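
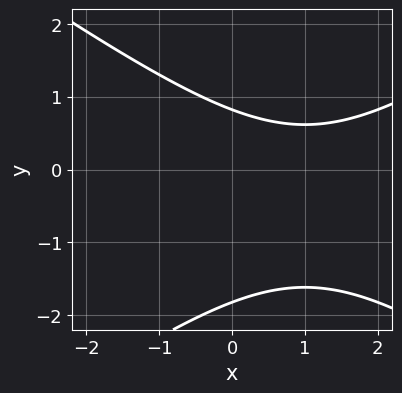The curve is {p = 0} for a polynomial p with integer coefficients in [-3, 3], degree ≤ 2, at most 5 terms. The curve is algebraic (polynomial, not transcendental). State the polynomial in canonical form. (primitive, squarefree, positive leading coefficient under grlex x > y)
x^2 - 2*y^2 - 2*x - 2*y + 3

(a) Degree: no degree-1 curve has this shape, so deg p = 2.
(b) Observable constraints: it misses every integer gridline on the x-axis.
(c) Solving for integer coefficients yields p as stated.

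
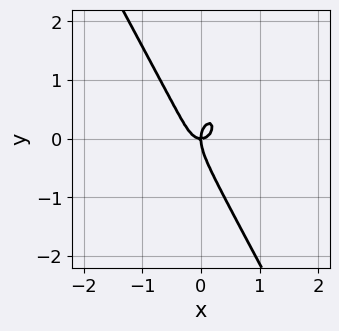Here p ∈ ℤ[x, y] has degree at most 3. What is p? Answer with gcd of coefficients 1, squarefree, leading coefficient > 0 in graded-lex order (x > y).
First, degree: the shape is more complex than any degree-2 curve, so deg p = 3.
Next, checking where it meets the axes: it crosses the y-axis at the gridline y = 0; one x-axis crossing is at x = 0.
Finally, matching integer coefficients to the picture gives p.

3*x^3 + x*y^2 + y^3 - x*y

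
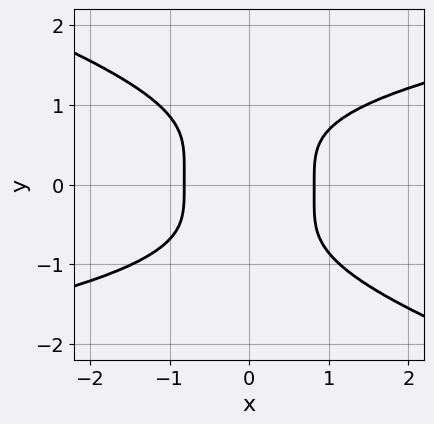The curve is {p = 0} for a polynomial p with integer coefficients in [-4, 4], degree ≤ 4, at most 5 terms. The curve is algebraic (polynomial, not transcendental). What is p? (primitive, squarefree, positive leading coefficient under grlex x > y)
x*y^3 + 3*y^4 - 3*x^2 + 2

(a) Degree: the shape is more complex than any degree-3 curve, so deg p = 4.
(b) From the visible intercepts: the curve avoids every integer y-axis point in the box.
(c) Together with the visible shape, these determine p as stated.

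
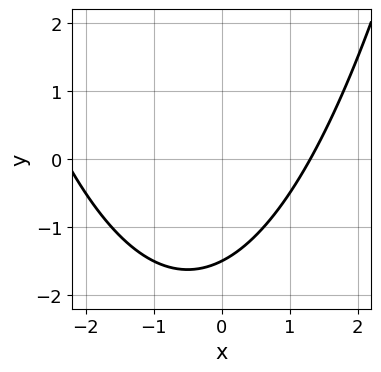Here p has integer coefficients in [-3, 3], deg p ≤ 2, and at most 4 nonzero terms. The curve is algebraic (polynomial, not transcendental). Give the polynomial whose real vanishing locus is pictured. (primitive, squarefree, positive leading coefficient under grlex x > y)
deg p = 2.
Putting this together gives p.

x^2 + x - 2*y - 3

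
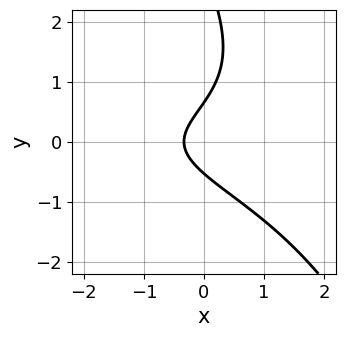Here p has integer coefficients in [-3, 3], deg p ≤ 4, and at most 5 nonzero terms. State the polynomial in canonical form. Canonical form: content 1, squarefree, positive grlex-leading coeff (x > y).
First, deg p = 3.
Finally, the integer polynomial consistent with all of this is the stated p.

2*x*y^2 + y^3 - 3*y^2 + 3*x + 1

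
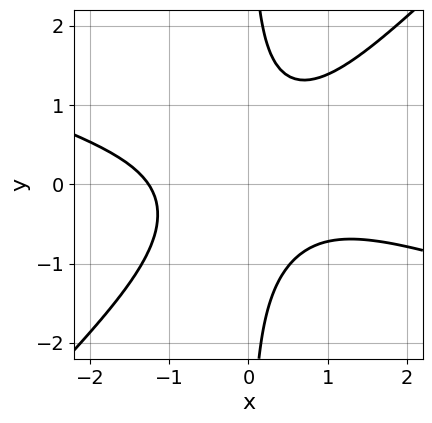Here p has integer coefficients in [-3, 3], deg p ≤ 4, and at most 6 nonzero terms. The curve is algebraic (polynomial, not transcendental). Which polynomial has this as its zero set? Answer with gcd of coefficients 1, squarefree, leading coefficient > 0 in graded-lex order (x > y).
deg p = 3. The shape is more complex than any degree-2 curve.
Against the integer gridlines: it misses every integer gridline on the y-axis.
These observations pin down the coefficients.

x^3 + 2*x^2*y - 3*x*y^2 + 2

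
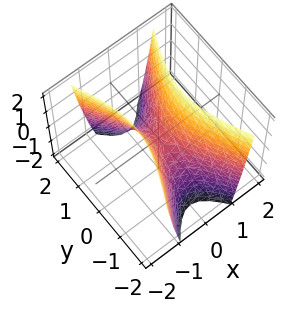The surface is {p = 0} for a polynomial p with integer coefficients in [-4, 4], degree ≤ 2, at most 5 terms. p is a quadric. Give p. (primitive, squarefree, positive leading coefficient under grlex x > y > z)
Degree: a hyperbolic paraboloid; a quadric, so deg p = 2.
Symmetries: mirror symmetry y ↦ −y ⇒ only even powers of y; it's symmetric under x → −x, forcing even powers of x.
From the axis intercepts and sections: it meets the y-axis at y = 0 (among the integer gridlines); one x-axis crossing is at x = 0; it meets the z-axis at z = 0 (among the integer gridlines).
The integer polynomial consistent with all of this is the stated p.

3*x^2 - y^2 - z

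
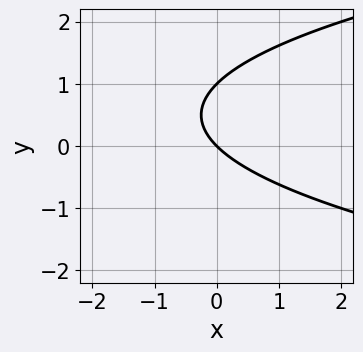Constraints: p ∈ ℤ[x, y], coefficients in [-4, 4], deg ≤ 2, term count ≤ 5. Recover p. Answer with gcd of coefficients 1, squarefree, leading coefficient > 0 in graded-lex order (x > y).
y^2 - x - y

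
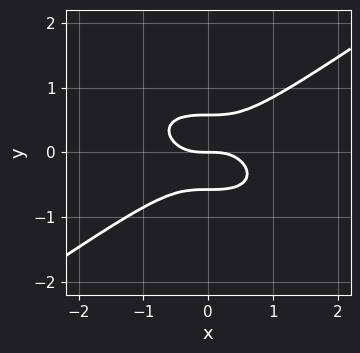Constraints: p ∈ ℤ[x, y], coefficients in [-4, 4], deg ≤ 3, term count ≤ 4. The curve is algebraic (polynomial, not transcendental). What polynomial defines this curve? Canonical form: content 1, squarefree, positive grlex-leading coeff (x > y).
x^3 - 3*y^3 + y

(a) The degree is 3 — no degree-2 curve has this shape.
(b) Checking where it meets the axes: it meets the y-axis at y = 0 (among the integer gridlines); one x-axis crossing is at x = 0.
(c) Putting this together gives p.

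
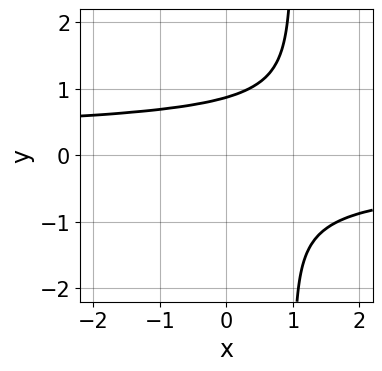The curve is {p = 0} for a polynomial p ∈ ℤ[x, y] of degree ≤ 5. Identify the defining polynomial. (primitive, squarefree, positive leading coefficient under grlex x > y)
3*x*y^3 - 3*y^3 + 2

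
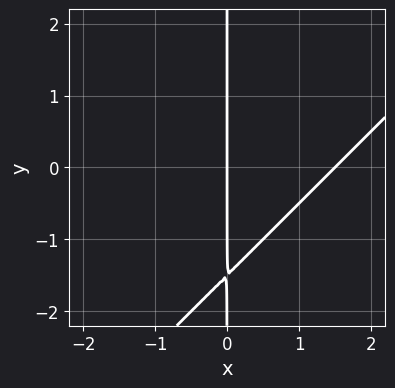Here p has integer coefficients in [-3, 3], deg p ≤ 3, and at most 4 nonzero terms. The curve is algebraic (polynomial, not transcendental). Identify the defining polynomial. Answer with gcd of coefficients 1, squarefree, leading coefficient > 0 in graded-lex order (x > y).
2*x^2 - 2*x*y - 3*x

First, the degree is 2 — the shape is more complex than any degree-1 curve.
Then, from the visible intercepts: it meets the x-axis at x = 0 (among the integer gridlines); the visible y-axis segment lies entirely on the curve.
Finally, solving for integer coefficients yields p as stated.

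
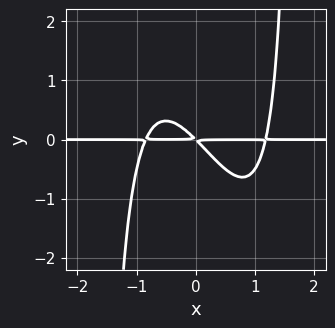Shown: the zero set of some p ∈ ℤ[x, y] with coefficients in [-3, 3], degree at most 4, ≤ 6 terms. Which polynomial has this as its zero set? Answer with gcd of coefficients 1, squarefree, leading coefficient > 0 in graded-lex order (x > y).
The degree is 4 — the shape is more complex than any degree-3 curve.
Observable constraints: the visible x-axis segment lies entirely on the curve.
Putting this together gives p.

3*x^3*y + x^2*y^2 - x^2*y - 3*x*y - 3*y^2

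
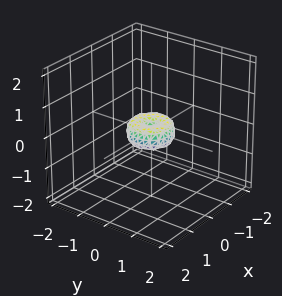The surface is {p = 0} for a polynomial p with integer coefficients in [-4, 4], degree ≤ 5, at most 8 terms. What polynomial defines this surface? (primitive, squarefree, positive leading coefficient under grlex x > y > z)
2*x^4 + 4*x^2*y^2 + 2*y^4 - x^2 - y^2 + z^2

1. The degree is 4 — the shape is more complex than any degree-3 surface.
2. Symmetries: rotational symmetry about the z-axis ⇒ p depends on x, y only through x² + y².
3. Reading off the gridlines: a circular section at z = 0 has radius between 0 and 1; it meets the x-axis at x = 0 (among the integer gridlines); it crosses the y-axis at the gridline y = 0.
4. These observations pin down the coefficients.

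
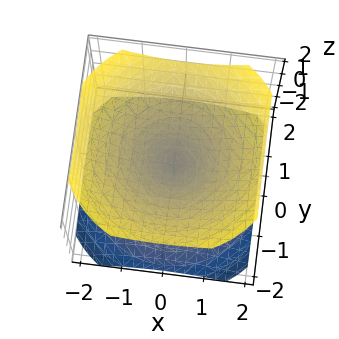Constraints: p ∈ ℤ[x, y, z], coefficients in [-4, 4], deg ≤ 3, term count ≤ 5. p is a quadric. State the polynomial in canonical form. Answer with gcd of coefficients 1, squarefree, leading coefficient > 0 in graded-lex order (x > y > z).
First, the picture has 2 separate pieces. Treating them together as one polynomial.
Then, the degree is 2 — two nappes meeting at a single point; a quadric.
Then, symmetries: rotational symmetry about the z-axis ⇒ p depends on x, y only through x² + y²; it's symmetric under z → −z, forcing even powers of z.
Then, reading off the gridlines: one y-axis crossing is at y = 0; a circular section at z = -1 has radius between 1 and 2.
Finally, these observations pin down the coefficients.

2*x^2 + 2*y^2 - 3*z^2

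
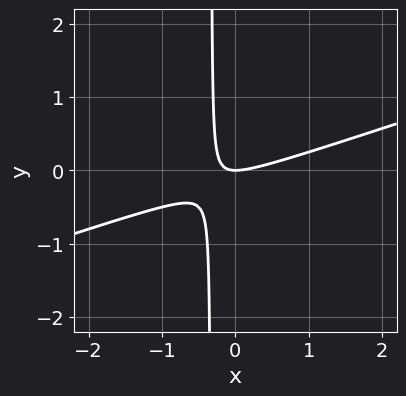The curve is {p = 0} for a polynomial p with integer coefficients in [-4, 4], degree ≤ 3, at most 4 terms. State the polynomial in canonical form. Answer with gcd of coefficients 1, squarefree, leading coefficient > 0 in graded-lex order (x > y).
x^2 - 3*x*y - y

1. deg p = 2.
2. Reading off the gridlines: one x-axis crossing is at x = 0; it crosses the y-axis at the gridline y = 0.
3. Solving for integer coefficients yields p as stated.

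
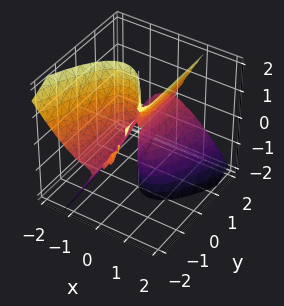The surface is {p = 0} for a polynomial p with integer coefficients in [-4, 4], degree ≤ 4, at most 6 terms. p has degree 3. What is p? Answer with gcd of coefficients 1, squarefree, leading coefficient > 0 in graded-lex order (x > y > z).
3*x^3 + 2*x*y*z - x*z^2 - y*z^2 + x^2

1. The picture has 2 separate pieces. They look like related sheets of one shape, so recover p as a whole.
2. deg p = 3. No degree-2 surface has this shape.
3. Against the integer gridlines: the visible z-axis segment lies entirely on the surface; the visible y-axis segment lies entirely on the surface.
4. The integer polynomial consistent with all of this is the stated p.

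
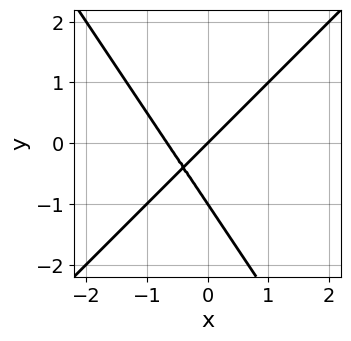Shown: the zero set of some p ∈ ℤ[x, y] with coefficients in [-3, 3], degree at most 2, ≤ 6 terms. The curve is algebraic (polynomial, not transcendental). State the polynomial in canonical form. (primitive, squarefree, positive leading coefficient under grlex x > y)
1. Degree: the shape is more complex than any degree-1 curve, so deg p = 2.
2. Observable constraints: among the integer gridlines, it crosses the y-axis at y ∈ {-1, 0}; one x-axis crossing is at x = 0.
3. Together with the visible shape, these determine p as stated.

3*x^2 - x*y - 2*y^2 + 2*x - 2*y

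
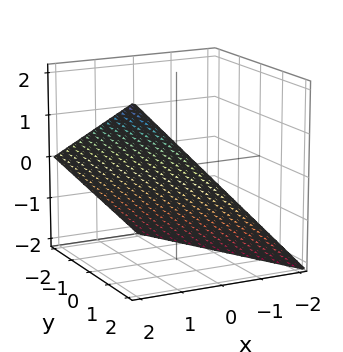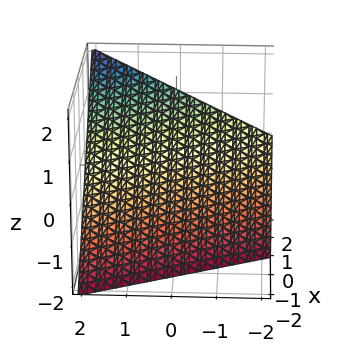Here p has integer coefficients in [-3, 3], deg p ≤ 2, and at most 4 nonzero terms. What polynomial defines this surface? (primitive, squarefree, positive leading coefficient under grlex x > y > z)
(a) Degree: every cross-section is a straight line — this is a plane, so deg p = 1.
(b) From the axis intercepts and sections: it meets the z-axis at z = -1 (among the integer gridlines); it meets the y-axis at y = 2 (among the integer gridlines); one x-axis crossing is at x = 1.
(c) Together with the visible shape, these determine p as stated.

2*x + y - 2*z - 2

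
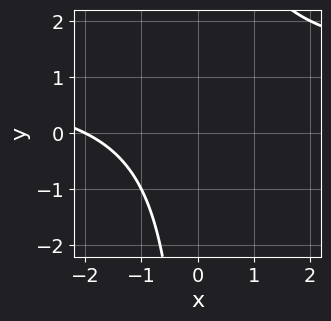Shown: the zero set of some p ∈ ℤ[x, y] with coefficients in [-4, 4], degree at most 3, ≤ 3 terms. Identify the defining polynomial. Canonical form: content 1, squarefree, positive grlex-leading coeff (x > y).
x*y - x - 2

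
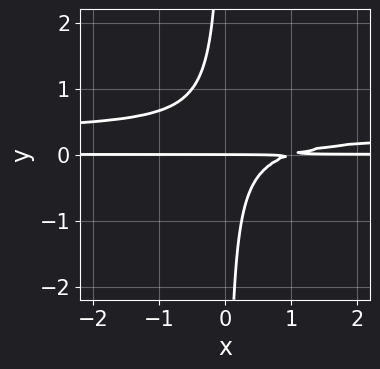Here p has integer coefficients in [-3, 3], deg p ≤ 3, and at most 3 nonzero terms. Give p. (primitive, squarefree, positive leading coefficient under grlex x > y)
(a) The degree is 3 — no degree-2 curve has this shape.
(b) From the visible intercepts: every point of the x-axis in the box is on the curve; it meets the y-axis at y = 0 (among the integer gridlines).
(c) Matching integer coefficients to the picture gives p.

3*x*y^2 - x*y + y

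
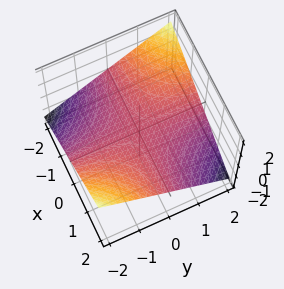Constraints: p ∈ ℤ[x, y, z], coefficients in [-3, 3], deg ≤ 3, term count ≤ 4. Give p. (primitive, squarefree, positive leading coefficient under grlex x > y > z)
The degree is 2 — a hyperbolic paraboloid; a quadric.
Checking where it meets the axes: every point of the y-axis in the box is on the surface; it meets the z-axis at z = 0 (among the integer gridlines); the visible x-axis segment lies entirely on the surface.
Matching integer coefficients to the picture gives p.

x*y + 3*z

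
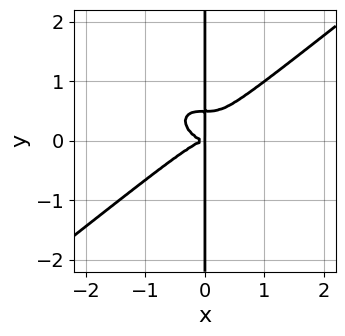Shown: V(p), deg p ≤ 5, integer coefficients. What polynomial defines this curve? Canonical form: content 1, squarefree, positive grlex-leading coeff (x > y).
x^4 - 2*x*y^3 + x*y^2

1. Degree: the shape is more complex than any degree-3 curve, so deg p = 4.
2. Reading off the gridlines: the visible y-axis segment lies entirely on the curve.
3. Fitting integer coefficients to these (and the overall shape) gives p.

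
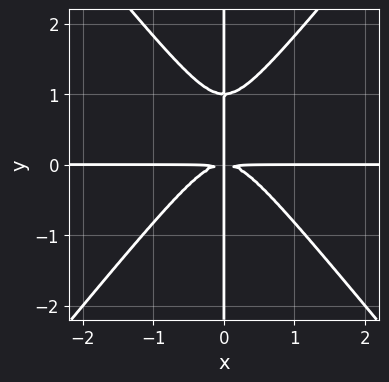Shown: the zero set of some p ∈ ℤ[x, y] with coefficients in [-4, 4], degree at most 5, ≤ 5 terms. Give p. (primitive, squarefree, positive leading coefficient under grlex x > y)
(a) The degree is 4 — a generic line meets the curve in up to 4 points.
(b) Reading off the gridlines: the visible x-axis segment lies entirely on the curve; the visible y-axis segment lies entirely on the curve.
(c) Putting this together gives p.

3*x^3*y - 2*x*y^3 + 2*x*y^2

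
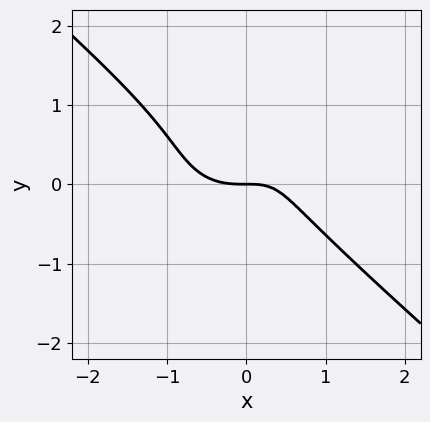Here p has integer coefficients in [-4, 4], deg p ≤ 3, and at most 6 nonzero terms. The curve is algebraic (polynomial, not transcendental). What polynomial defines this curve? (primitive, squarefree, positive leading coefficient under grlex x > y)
deg p = 3.
From the axis intercepts and sections: one x-axis crossing is at x = 0; it crosses the y-axis at the gridline y = 0.
Fitting integer coefficients to these (and the overall shape) gives p.

2*x^3 + 3*y^3 - 2*x*y - 3*y^2 + 2*y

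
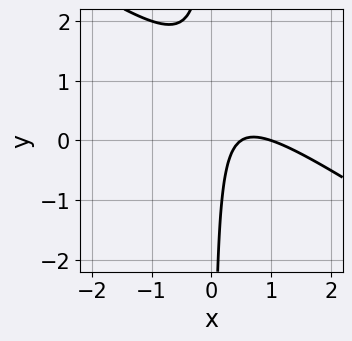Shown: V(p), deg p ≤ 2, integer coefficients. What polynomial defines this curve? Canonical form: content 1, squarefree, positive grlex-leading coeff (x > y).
(a) deg p = 2. The shape is more complex than any degree-1 curve.
(b) Against the integer gridlines: it misses every integer gridline on the y-axis; one x-axis crossing is at x = 1.
(c) These observations pin down the coefficients.

2*x^2 + 3*x*y - 3*x + 1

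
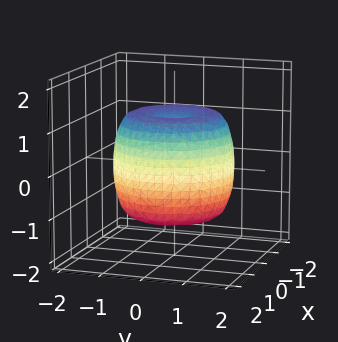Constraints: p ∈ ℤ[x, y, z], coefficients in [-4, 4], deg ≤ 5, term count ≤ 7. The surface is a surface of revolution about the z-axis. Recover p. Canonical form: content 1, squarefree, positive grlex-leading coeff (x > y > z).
(a) Degree: no degree-3 surface has this shape, so deg p = 4.
(b) By symmetry, the surface is invariant under rotation about z: p = q(x² + y², z).
(c) Reading off the gridlines: a circular section at z = -1 has radius between 1 and 2; the z-axis gridline crossings are at z ∈ {-1, 1}.
(d) Solving for integer coefficients yields p as stated.

2*x^4 + 4*x^2*y^2 + 2*y^4 - 3*x^2 - 3*y^2 + 2*z^2 - 2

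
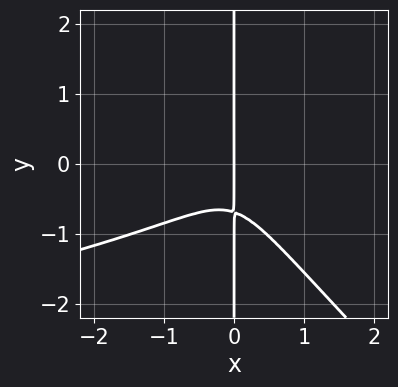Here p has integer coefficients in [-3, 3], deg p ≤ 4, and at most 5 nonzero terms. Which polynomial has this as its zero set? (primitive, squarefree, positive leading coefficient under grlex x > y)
3*x^2*y^2 + 3*x*y^3 + 3*x^3 + x

1. deg p = 4. The shape is more complex than any degree-3 curve.
2. From the axis intercepts and sections: every point of the y-axis in the box is on the curve; it crosses the x-axis at the gridline x = 0.
3. The integer polynomial consistent with all of this is the stated p.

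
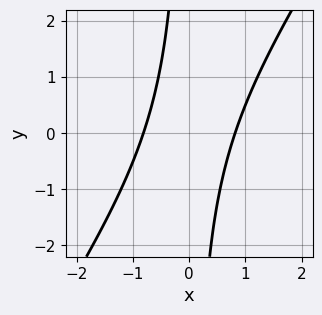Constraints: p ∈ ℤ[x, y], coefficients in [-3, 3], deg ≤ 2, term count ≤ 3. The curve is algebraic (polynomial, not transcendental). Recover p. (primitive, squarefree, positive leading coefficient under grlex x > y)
3*x^2 - 2*x*y - 2

(a) deg p = 2. A generic line meets the curve in up to 2 points.
(b) Observable constraints: no y-intercept at any integer in the box.
(c) The integer polynomial consistent with all of this is the stated p.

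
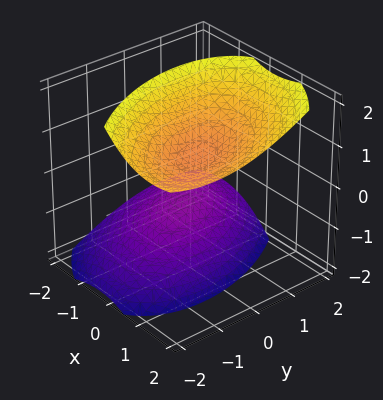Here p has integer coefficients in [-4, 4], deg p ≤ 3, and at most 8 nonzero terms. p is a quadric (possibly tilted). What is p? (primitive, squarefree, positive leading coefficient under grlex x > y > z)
3*x^2 + 2*x*y - 3*x*z + 2*y^2 - 3*z^2 + 3

(a) There are 2 components. Treating them together as one polynomial.
(b) deg p = 2. The shape is more complex than any degree-1 surface.
(c) Against the integer gridlines: it misses every integer gridline on the y-axis; the z-axis gridline crossings are at z ∈ {-1, 1}; the surface avoids every integer x-axis point in the box.
(d) Assembling these constraints gives the stated polynomial.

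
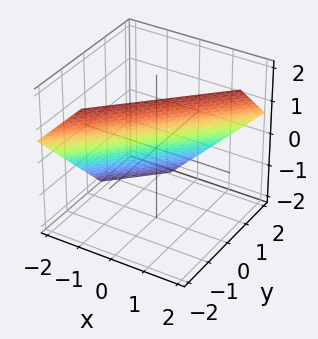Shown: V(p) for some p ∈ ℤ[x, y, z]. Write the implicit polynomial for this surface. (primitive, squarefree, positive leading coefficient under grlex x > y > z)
3*x - 3*y - 3*z + 2

The degree is 1 — the surface is flat (a plane).
Matching integer coefficients to the picture gives p.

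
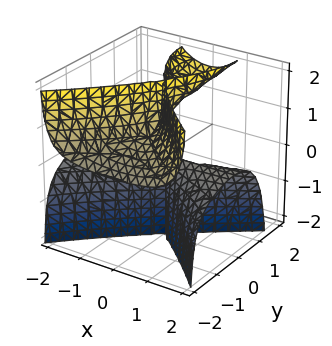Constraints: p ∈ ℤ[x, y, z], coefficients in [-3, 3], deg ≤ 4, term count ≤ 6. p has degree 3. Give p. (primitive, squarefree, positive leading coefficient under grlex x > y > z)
3*x^2*z + y^3 - 3*y^2*z + 3*y^2

I count 4 distinct pieces. Treating them together as one polynomial.
Degree: a generic line meets the surface in up to 3 points, so deg p = 3.
Observable constraints: every point of the z-axis in the box is on the surface; the visible x-axis segment lies entirely on the surface.
The integer polynomial consistent with all of this is the stated p.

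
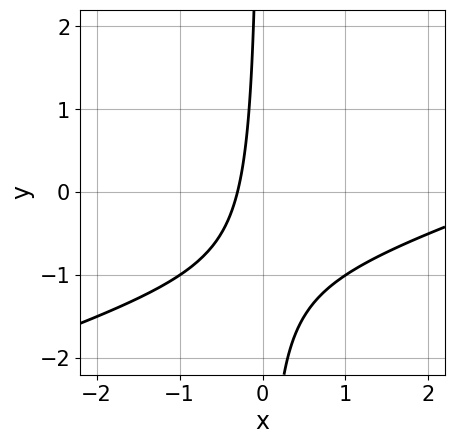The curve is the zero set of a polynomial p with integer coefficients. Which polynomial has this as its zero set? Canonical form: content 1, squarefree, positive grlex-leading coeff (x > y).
x^2 - 3*x*y - 3*x - 1

1. Degree: no degree-1 curve has this shape, so deg p = 2.
2. Observable constraints: no y-intercept at any integer in the box.
3. Solving for integer coefficients yields p as stated.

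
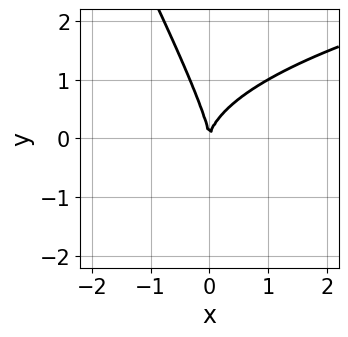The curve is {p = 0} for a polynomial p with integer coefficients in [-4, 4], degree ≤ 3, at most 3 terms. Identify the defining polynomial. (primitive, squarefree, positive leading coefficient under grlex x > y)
1. The degree is 3 — no degree-2 curve has this shape.
2. Observable constraints: one y-axis crossing is at y = 0; it meets the x-axis at x = 0 (among the integer gridlines).
3. Together with the visible shape, these determine p as stated.

2*x*y^2 + y^3 - 3*x^2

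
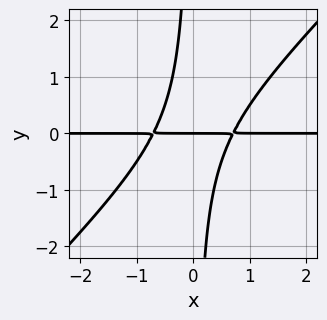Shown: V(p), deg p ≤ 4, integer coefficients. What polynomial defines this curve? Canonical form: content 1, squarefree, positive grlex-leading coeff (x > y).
deg p = 3. A generic line meets the curve in up to 3 points.
Observable constraints: the visible x-axis segment lies entirely on the curve; it meets the y-axis at y = 0 (among the integer gridlines).
These observations pin down the coefficients.

2*x^2*y - 2*x*y^2 - y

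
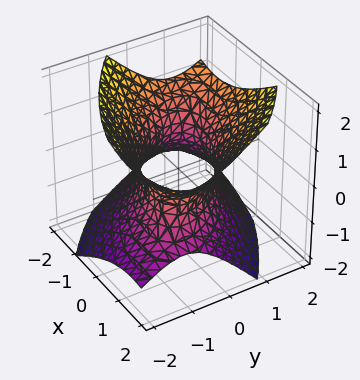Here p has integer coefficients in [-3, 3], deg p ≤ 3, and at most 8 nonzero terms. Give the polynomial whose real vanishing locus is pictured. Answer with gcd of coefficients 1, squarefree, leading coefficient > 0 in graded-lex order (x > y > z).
2*x^2 + 3*x*y + 3*y^2 - y*z - 3*z^2 - 3

First, the degree is 2 — a generic line meets the surface in up to 2 points.
Next, against the integer gridlines: among the integer gridlines, it crosses the y-axis at y ∈ {-1, 1}; the surface avoids every integer z-axis point in the box.
Finally, together with the visible shape, these determine p as stated.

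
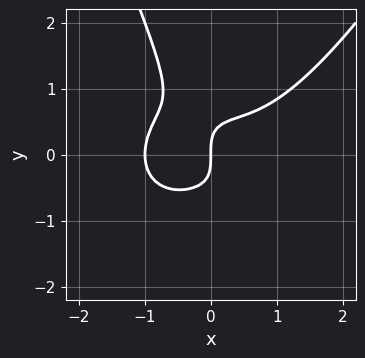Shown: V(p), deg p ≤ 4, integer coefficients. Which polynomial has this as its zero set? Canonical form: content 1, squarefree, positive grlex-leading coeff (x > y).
(a) The degree is 4 — no degree-3 curve has this shape.
(b) From the axis intercepts and sections: the x-axis gridline crossings are at x ∈ {-1, 0}; one y-axis crossing is at y = 0.
(c) Matching integer coefficients to the picture gives p.

x^4 - 2*x*y^2 - y^3 + x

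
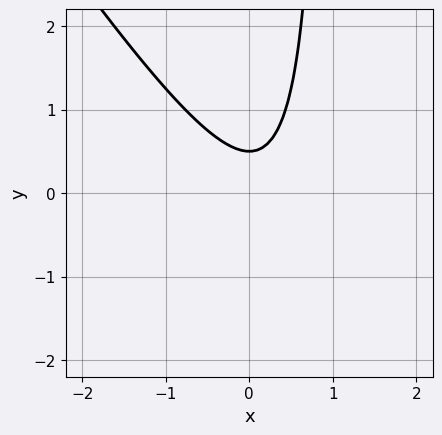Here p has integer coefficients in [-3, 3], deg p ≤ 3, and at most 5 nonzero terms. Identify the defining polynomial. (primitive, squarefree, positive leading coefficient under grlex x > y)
3*x^2 + 2*x*y - x - 2*y + 1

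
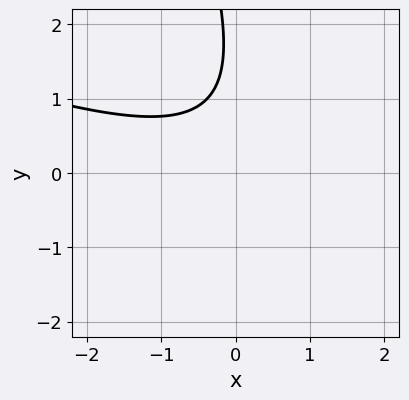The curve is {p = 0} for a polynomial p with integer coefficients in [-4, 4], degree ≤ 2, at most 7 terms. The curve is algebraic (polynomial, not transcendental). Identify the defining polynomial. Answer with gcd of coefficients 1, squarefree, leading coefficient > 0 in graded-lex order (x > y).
1. The degree is 2 — a generic line meets the curve in up to 2 points.
2. Checking where it meets the axes: no y-intercept at any integer in the box; the curve avoids every integer x-axis point in the box.
3. Matching integer coefficients to the picture gives p.

x^2 + 3*x*y + y^2 - 3*y + 3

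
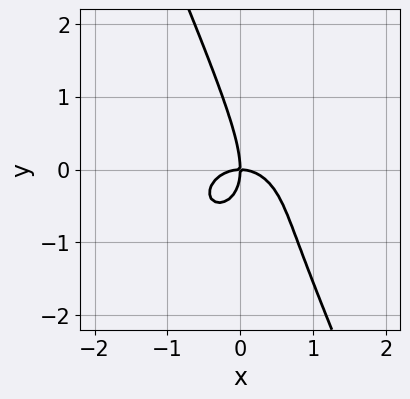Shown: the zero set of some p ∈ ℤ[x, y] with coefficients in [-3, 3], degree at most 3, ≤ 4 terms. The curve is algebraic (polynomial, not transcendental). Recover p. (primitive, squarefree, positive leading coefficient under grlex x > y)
1. The degree is 3 — a generic line meets the curve in up to 3 points.
2. From the axis intercepts and sections: one x-axis crossing is at x = 0; one y-axis crossing is at y = 0.
3. Together with the visible shape, these determine p as stated.

2*x^3 + 2*x*y^2 + y^3 + 2*x*y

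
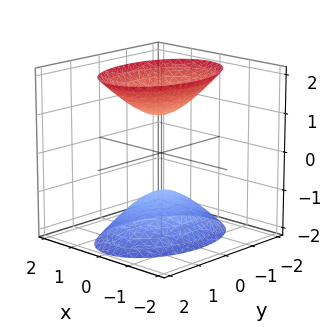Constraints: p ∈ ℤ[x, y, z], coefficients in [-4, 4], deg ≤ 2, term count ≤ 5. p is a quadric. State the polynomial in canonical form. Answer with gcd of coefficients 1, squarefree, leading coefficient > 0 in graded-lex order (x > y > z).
First, the picture has 2 separate pieces. They look like related sheets of one shape, so recover p as a whole.
Then, degree: two sheets facing apart; a quadric, so deg p = 2.
Next, symmetries: it's symmetric under z → −z, forcing even powers of z; the y ↦ −y reflection is a symmetry, so y appears only in even powers; the x ↦ −x reflection is a symmetry, so x appears only in even powers.
Next, checking where it meets the axes: among the integer gridlines, it crosses the z-axis at z ∈ {-1, 1}; no x-intercept at any integer in the box; the surface avoids every integer y-axis point in the box.
Finally, matching integer coefficients to the picture gives p.

2*x^2 + y^2 - z^2 + 1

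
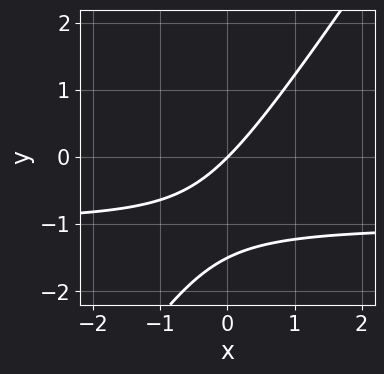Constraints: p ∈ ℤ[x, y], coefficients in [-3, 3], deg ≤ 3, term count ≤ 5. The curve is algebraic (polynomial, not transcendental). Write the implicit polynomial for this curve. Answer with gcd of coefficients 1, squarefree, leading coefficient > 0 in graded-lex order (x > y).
The degree is 2 — a generic line meets the curve in up to 2 points.
Reading off the gridlines: one y-axis crossing is at y = 0; it meets the x-axis at x = 0 (among the integer gridlines).
These observations pin down the coefficients.

3*x*y - 2*y^2 + 3*x - 3*y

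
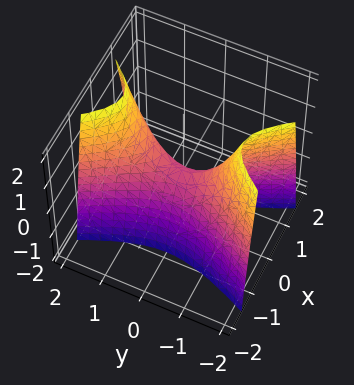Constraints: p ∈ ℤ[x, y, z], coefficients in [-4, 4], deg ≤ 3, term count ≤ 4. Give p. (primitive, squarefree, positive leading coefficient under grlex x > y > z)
3*x^2 - y^2 + z

1. deg p = 2. A saddle surface; a quadric.
2. Symmetries: mirror symmetry x ↦ −x ⇒ only even powers of x; mirror symmetry y ↦ −y ⇒ only even powers of y.
3. From the visible intercepts: it crosses the z-axis at the gridline z = 0; one x-axis crossing is at x = 0.
4. Matching integer coefficients to the picture gives p.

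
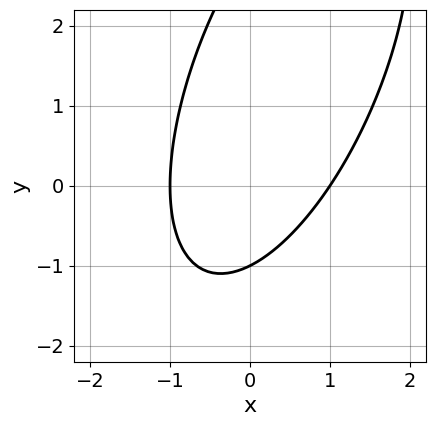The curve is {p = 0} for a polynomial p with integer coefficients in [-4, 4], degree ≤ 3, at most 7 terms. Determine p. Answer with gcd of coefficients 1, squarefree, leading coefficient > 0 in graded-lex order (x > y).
3*x^2 - 2*x*y + y^2 - 2*y - 3

(a) deg p = 2. No degree-1 curve has this shape.
(b) Observable constraints: it crosses the y-axis at the gridline y = -1; the x-axis gridline crossings are at x ∈ {-1, 1}.
(c) Fitting integer coefficients to these (and the overall shape) gives p.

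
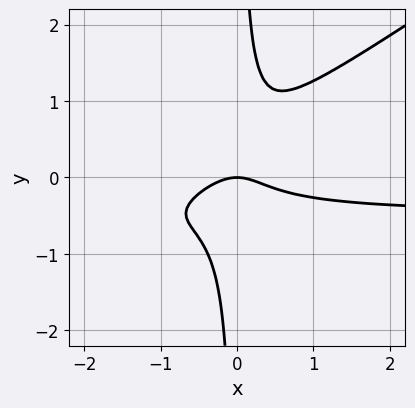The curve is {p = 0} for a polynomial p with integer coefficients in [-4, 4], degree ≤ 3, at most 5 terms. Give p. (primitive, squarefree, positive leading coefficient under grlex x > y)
2*x^2*y - 3*x*y^2 + x^2 + y

1. deg p = 3. No degree-2 curve has this shape.
2. From the visible intercepts: it crosses the y-axis at the gridline y = 0; it crosses the x-axis at the gridline x = 0.
3. The integer polynomial consistent with all of this is the stated p.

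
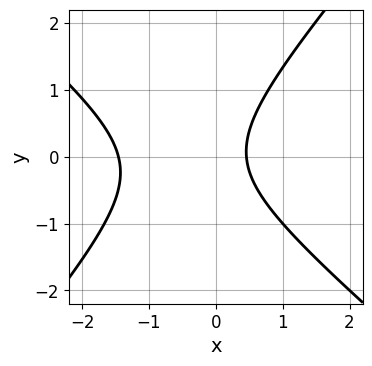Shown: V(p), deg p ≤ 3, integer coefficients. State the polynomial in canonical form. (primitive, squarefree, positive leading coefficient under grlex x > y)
(a) The degree is 2 — no degree-1 curve has this shape.
(b) From the visible intercepts: the curve avoids every integer y-axis point in the box.
(c) Putting this together gives p.

3*x^2 + x*y - 3*y^2 + 3*x - 2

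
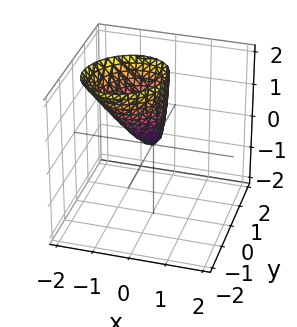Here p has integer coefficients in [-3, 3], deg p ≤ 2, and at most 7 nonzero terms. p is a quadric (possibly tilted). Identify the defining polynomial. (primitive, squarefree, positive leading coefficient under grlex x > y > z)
3*x^2 - x*y + 2*x*z + 3*y^2 - z

1. The degree is 2 — the shape is more complex than any degree-1 surface.
2. From the visible intercepts: it meets the x-axis at x = 0 (among the integer gridlines); it crosses the z-axis at the gridline z = 0.
3. Fitting integer coefficients to these (and the overall shape) gives p.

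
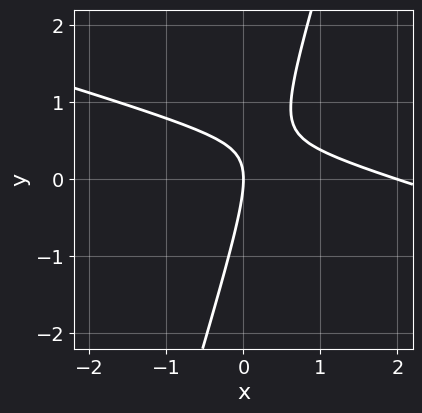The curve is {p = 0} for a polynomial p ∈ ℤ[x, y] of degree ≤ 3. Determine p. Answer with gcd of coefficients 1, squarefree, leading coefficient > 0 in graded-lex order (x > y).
x^2 + 3*x*y - y^2 - 2*x

(a) The degree is 2 — a generic line meets the curve in up to 2 points.
(b) From the axis intercepts and sections: one y-axis crossing is at y = 0; the x-axis gridline crossings are at x ∈ {0, 2}.
(c) Solving for integer coefficients yields p as stated.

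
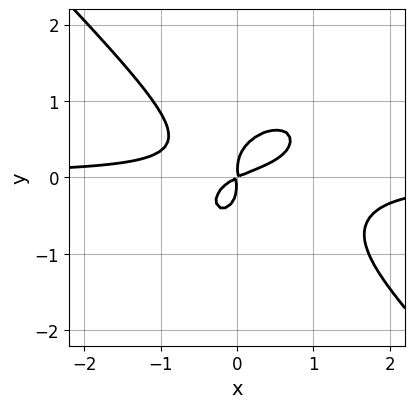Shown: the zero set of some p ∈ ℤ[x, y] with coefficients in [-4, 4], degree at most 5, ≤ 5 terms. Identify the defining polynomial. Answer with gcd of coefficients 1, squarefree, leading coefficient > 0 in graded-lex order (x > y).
3*x^3*y + 3*y^4 - 2*x^2*y + x^2 - 2*x*y

1. Degree: a generic line meets the curve in up to 4 points, so deg p = 4.
2. Putting this together gives p.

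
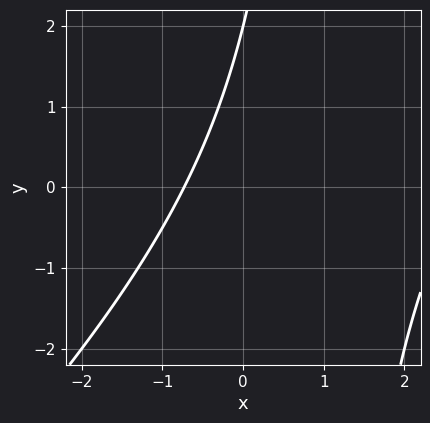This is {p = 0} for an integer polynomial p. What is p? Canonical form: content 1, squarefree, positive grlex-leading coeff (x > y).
First, the degree is 2 — a generic line meets the curve in up to 2 points.
Next, checking where it meets the axes: it meets the y-axis at y = 2 (among the integer gridlines).
Finally, the integer polynomial consistent with all of this is the stated p.

x^2 - x*y - 2*x + y - 2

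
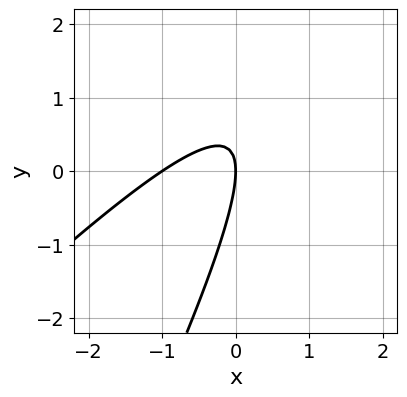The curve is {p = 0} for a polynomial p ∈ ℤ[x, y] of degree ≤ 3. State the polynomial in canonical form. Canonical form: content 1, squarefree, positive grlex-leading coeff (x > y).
2*x^2 - 3*x*y + y^2 + 2*x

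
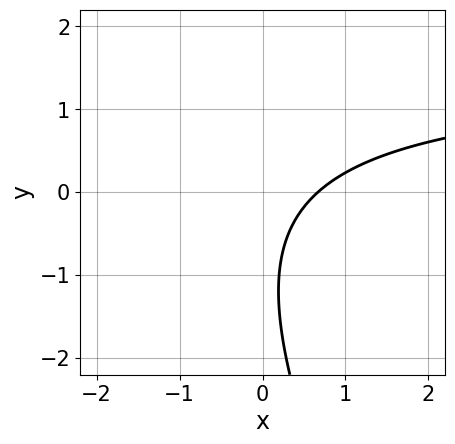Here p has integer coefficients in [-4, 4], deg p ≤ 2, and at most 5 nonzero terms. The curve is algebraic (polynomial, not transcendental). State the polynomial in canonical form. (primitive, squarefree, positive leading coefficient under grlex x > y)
2*x*y + y^2 - 3*x + 2*y + 2

First, deg p = 2. A generic line meets the curve in up to 2 points.
Next, against the integer gridlines: it misses every integer gridline on the y-axis.
Finally, solving for integer coefficients yields p as stated.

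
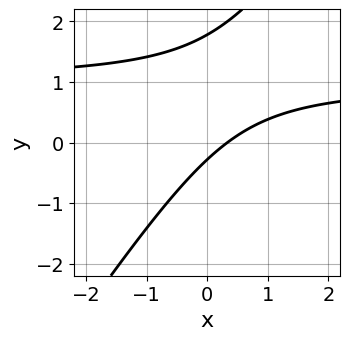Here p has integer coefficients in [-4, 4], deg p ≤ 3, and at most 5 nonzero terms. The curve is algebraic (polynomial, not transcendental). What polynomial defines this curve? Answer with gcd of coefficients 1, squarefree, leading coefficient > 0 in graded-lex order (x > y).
3*x*y - 2*y^2 - 3*x + 3*y + 1

1. Degree: no degree-1 curve has this shape, so deg p = 2.
2. The integer polynomial consistent with all of this is the stated p.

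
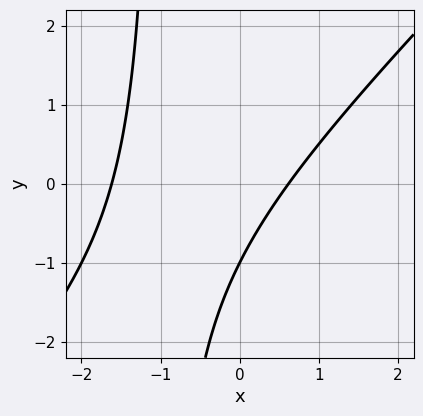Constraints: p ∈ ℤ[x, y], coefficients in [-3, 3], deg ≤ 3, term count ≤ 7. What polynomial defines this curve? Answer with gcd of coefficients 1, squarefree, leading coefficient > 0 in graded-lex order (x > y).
x^2 - x*y + x - y - 1

(a) Degree: no degree-1 curve has this shape, so deg p = 2.
(b) Reading off the gridlines: it crosses the y-axis at the gridline y = -1.
(c) Solving for integer coefficients yields p as stated.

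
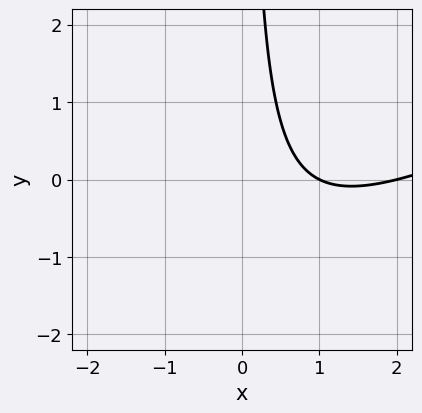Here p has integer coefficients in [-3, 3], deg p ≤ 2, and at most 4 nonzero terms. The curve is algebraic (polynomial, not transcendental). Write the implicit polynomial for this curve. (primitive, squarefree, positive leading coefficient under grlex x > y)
1. deg p = 2.
2. Reading off the gridlines: no y-intercept at any integer in the box; the x-axis gridline crossings are at x ∈ {1, 2}.
3. Assembling these constraints gives the stated polynomial.

x^2 - 2*x*y - 3*x + 2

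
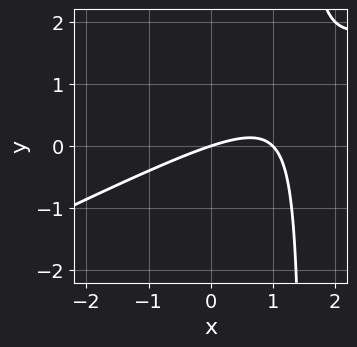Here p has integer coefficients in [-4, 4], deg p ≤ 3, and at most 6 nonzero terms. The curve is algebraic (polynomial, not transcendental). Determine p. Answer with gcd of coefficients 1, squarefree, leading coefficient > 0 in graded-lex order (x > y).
1. deg p = 2. A generic line meets the curve in up to 2 points.
2. Reading off the gridlines: it crosses the y-axis at the gridline y = 0; the x-axis gridline crossings are at x ∈ {0, 1}.
3. Putting this together gives p.

x^2 - 2*x*y - x + 3*y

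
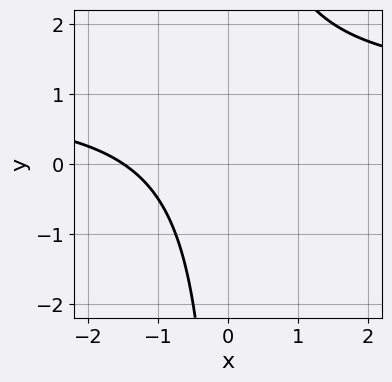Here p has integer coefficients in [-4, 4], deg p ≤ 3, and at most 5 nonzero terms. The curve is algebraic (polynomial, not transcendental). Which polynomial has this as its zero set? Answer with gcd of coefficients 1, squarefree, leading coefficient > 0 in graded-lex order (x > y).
2*x*y - 2*x - 3

(a) The degree is 2 — a generic line meets the curve in up to 2 points.
(b) Reading off the gridlines: no y-intercept at any integer in the box.
(c) Assembling these constraints gives the stated polynomial.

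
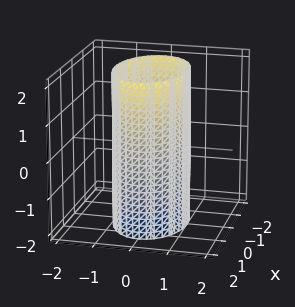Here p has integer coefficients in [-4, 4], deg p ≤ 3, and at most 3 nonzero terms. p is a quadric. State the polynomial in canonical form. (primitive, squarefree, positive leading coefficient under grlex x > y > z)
x^2 + 2*y^2 - 2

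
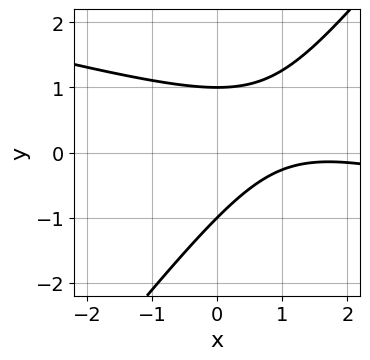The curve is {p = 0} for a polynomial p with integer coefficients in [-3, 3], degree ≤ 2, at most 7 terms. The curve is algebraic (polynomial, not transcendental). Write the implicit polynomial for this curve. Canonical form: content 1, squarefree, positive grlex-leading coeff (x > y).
x^2 + 3*x*y - 3*y^2 - 3*x + 3

1. The degree is 2 — a generic line meets the curve in up to 2 points.
2. Against the integer gridlines: the curve avoids every integer x-axis point in the box; among the integer gridlines, it crosses the y-axis at y ∈ {-1, 1}.
3. These observations pin down the coefficients.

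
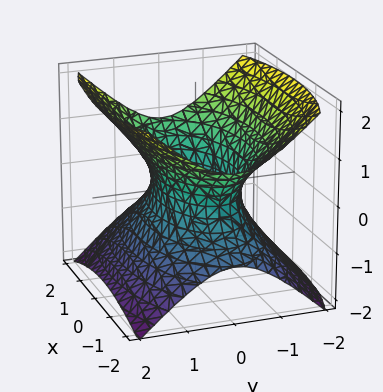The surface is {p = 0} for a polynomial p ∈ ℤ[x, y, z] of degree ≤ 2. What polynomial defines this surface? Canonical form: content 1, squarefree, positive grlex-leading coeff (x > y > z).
x^2 + 3*y^2 - 3*z^2 - 2

(a) Degree: an hourglass — one-sheet hyperboloid; a quadric, so deg p = 2.
(b) Symmetries: the z ↦ −z reflection is a symmetry, so z appears only in even powers; mirror symmetry x ↦ −x ⇒ only even powers of x; it's symmetric under y → −y, forcing even powers of y.
(c) Against the integer gridlines: no z-intercept at any integer in the box.
(d) Matching integer coefficients to the picture gives p.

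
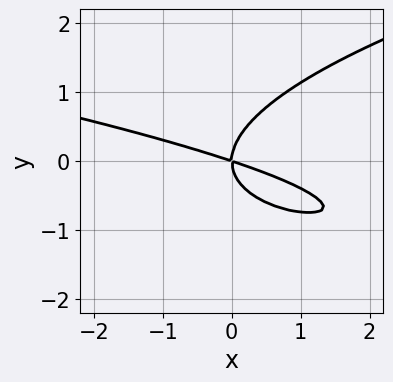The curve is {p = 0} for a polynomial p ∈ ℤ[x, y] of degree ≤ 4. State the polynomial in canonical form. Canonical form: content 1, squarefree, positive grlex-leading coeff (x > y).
1. The degree is 3 — no degree-2 curve has this shape.
2. Against the integer gridlines: it meets the x-axis at x = 0 (among the integer gridlines); it crosses the y-axis at the gridline y = 0.
3. Assembling these constraints gives the stated polynomial.

3*y^3 - x^2 - 3*x*y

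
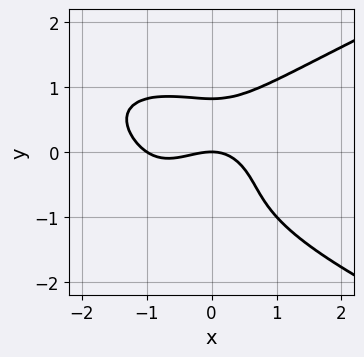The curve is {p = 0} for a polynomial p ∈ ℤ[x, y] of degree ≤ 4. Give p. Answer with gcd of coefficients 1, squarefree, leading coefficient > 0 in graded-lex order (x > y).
deg p = 4.
Against the integer gridlines: it crosses the y-axis at the gridline y = 0; among the integer gridlines, it crosses the x-axis at x ∈ {-1, 0}.
Putting this together gives p.

3*y^4 - 2*x^3 + 2*y^3 - 2*x^2 - 3*y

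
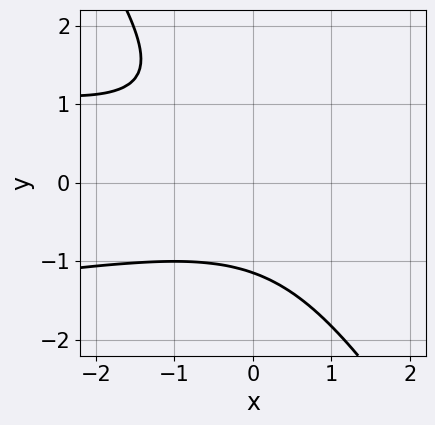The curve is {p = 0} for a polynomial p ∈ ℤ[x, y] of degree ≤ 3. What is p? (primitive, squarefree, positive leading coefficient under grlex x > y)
1. Degree: the shape is more complex than any degree-2 curve, so deg p = 3.
2. From the visible intercepts: the curve avoids every integer x-axis point in the box.
3. Fitting integer coefficients to these (and the overall shape) gives p.

3*x*y^2 + 2*y^3 + x^2 + x*y + 3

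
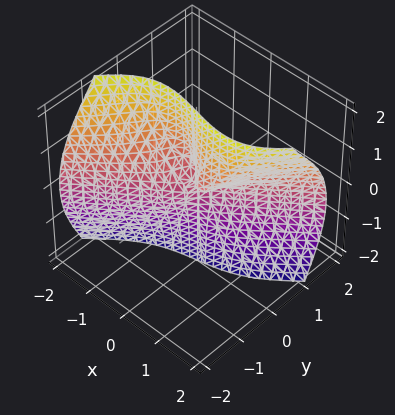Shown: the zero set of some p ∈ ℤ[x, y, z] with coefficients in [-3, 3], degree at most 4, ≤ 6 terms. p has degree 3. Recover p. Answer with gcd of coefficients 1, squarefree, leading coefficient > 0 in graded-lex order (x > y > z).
x^3 - 2*y^3 - 2*y*z^2 - x*z

1. deg p = 3.
2. Against the integer gridlines: the visible z-axis segment lies entirely on the surface; one y-axis crossing is at y = 0; it meets the x-axis at x = 0 (among the integer gridlines).
3. The integer polynomial consistent with all of this is the stated p.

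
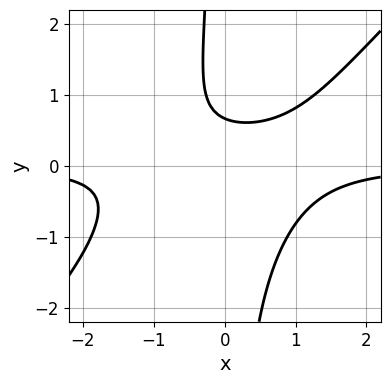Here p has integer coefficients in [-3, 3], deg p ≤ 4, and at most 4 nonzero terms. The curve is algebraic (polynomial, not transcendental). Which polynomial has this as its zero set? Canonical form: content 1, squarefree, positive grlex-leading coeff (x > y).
3*x^2*y - 3*x*y^2 - 3*y + 2

1. Degree: a generic line meets the curve in up to 3 points, so deg p = 3.
2. Checking where it meets the axes: the curve avoids every integer x-axis point in the box.
3. Solving for integer coefficients yields p as stated.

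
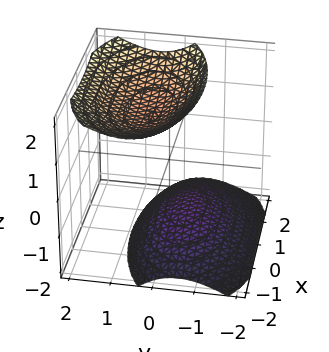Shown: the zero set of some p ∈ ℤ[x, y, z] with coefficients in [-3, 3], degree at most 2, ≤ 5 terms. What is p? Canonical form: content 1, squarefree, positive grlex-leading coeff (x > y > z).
1. There are 2 components. Treating them together as one polynomial.
2. deg p = 2. A generic line meets the surface in up to 2 points.
3. From the axis intercepts and sections: no y-intercept at any integer in the box; no x-intercept at any integer in the box.
4. Together with the visible shape, these determine p as stated.

x^2 + 3*y^2 - 2*y*z - 2*z^2 + 3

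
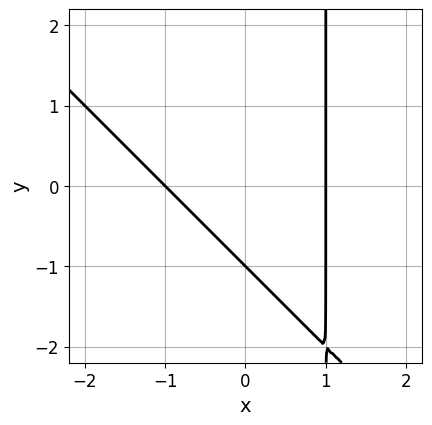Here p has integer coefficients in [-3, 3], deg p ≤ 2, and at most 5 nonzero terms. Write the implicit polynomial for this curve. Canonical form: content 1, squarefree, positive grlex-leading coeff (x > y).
First, the degree is 2 — the shape is more complex than any degree-1 curve.
Then, reading off the gridlines: it meets the y-axis at y = -1 (among the integer gridlines); the x-axis gridline crossings are at x ∈ {-1, 1}.
Finally, together with the visible shape, these determine p as stated.

x^2 + x*y - y - 1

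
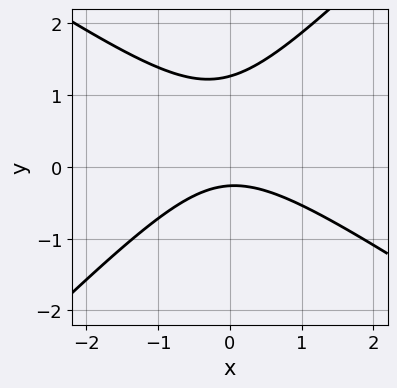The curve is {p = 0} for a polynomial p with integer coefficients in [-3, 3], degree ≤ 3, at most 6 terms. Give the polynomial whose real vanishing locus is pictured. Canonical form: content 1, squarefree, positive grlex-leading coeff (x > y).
deg p = 2.
Checking where it meets the axes: the curve avoids every integer x-axis point in the box.
Matching integer coefficients to the picture gives p.

2*x^2 + x*y - 3*y^2 + 3*y + 1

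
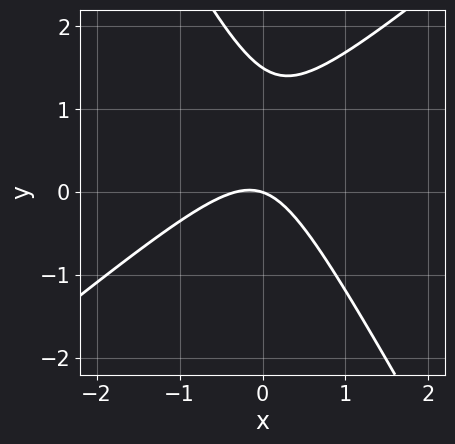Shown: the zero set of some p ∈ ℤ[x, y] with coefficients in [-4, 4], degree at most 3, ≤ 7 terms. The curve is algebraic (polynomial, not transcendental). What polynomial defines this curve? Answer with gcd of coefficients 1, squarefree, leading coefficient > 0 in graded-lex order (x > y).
First, deg p = 2. No degree-1 curve has this shape.
Next, checking where it meets the axes: it meets the x-axis at x = 0 (among the integer gridlines); one y-axis crossing is at y = 0.
Finally, fitting integer coefficients to these (and the overall shape) gives p.

3*x^2 - 2*x*y - 2*y^2 + x + 3*y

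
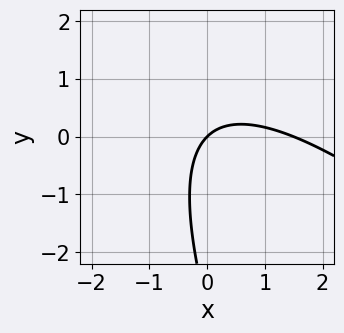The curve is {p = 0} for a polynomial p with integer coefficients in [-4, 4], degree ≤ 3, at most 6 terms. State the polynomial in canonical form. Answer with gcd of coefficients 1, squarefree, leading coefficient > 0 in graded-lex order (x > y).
(a) The degree is 2 — a generic line meets the curve in up to 2 points.
(b) Against the integer gridlines: one x-axis crossing is at x = 0; it crosses the y-axis at the gridline y = 0.
(c) These observations pin down the coefficients.

2*x^2 + 3*x*y + y^2 - 3*x + 3*y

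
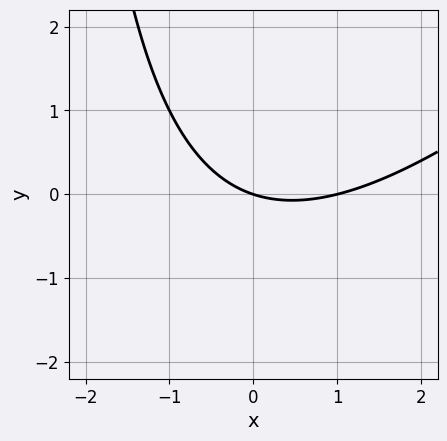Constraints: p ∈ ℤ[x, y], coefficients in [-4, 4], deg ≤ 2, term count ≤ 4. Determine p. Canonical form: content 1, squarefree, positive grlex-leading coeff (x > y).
The degree is 2 — the shape is more complex than any degree-1 curve.
Reading off the gridlines: one y-axis crossing is at y = 0; the x-axis gridline crossings are at x ∈ {0, 1}.
The integer polynomial consistent with all of this is the stated p.

x^2 - x*y - x - 3*y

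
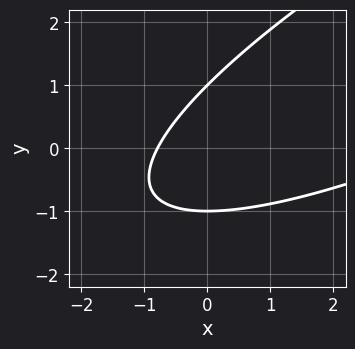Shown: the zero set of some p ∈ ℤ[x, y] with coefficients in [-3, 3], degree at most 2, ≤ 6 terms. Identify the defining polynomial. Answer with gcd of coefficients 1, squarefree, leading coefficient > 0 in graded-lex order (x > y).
x^2 - 3*x*y + 3*y^2 - 3*x - 3

First, degree: no degree-1 curve has this shape, so deg p = 2.
Next, from the visible intercepts: the y-axis gridline crossings are at y ∈ {-1, 1}.
Finally, together with the visible shape, these determine p as stated.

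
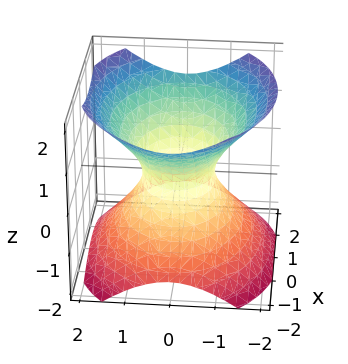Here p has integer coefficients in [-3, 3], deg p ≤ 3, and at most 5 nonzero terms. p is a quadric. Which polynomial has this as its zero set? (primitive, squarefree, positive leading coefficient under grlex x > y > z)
The degree is 2 — an hourglass — one-sheet hyperboloid; a quadric.
Symmetries: mirror symmetry z ↦ −z ⇒ only even powers of z; it's symmetric under y → −y, forcing even powers of y; the x ↦ −x reflection is a symmetry, so x appears only in even powers.
Against the integer gridlines: among the integer gridlines, it crosses the x-axis at x ∈ {-1, 1}; no z-intercept at any integer in the box.
The integer polynomial consistent with all of this is the stated p.

2*x^2 + 3*y^2 - 3*z^2 - 2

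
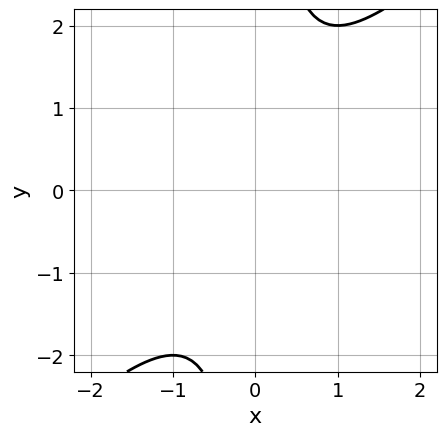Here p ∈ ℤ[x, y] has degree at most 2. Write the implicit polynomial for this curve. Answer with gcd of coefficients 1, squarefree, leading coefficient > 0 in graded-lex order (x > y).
x^2 - x*y + 1

First, degree: a generic line meets the curve in up to 2 points, so deg p = 2.
Next, against the integer gridlines: no y-intercept at any integer in the box; no x-intercept at any integer in the box.
Finally, solving for integer coefficients yields p as stated.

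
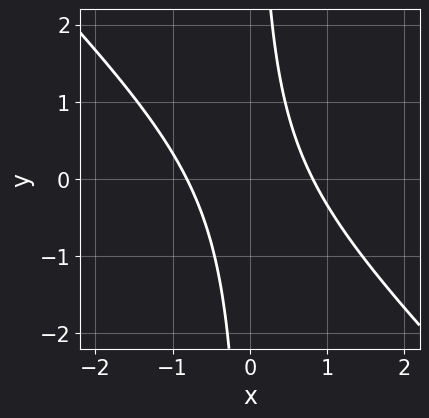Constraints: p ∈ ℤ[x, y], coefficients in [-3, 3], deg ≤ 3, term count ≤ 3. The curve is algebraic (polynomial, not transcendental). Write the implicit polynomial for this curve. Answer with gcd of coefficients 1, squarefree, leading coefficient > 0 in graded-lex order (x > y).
3*x^2 + 3*x*y - 2

First, degree: the shape is more complex than any degree-1 curve, so deg p = 2.
Then, from the visible intercepts: no y-intercept at any integer in the box.
Finally, fitting integer coefficients to these (and the overall shape) gives p.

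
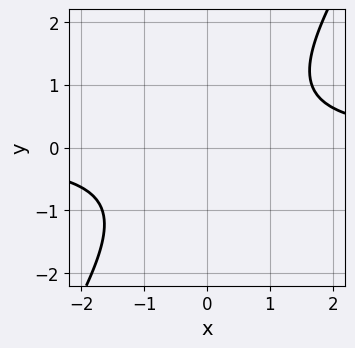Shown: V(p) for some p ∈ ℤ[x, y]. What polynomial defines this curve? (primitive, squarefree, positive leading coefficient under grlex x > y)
3*x*y - 2*y^2 - 3

(a) deg p = 2.
(b) From the axis intercepts and sections: the curve avoids every integer x-axis point in the box; the curve avoids every integer y-axis point in the box.
(c) Putting this together gives p.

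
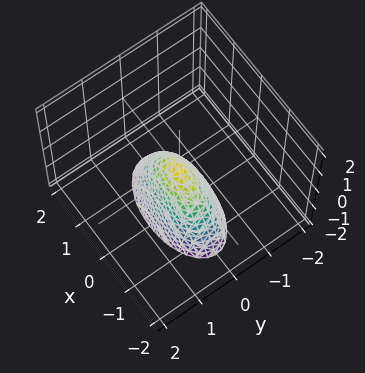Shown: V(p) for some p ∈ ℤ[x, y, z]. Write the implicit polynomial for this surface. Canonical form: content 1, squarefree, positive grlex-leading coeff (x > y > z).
1. The degree is 2 — a single bowl opening along one axis; a quadric.
2. Symmetries: the y ↦ −y reflection is a symmetry, so y appears only in even powers; mirror symmetry x ↦ −x ⇒ only even powers of x.
3. Against the integer gridlines: it crosses the x-axis at the gridline x = 0; one y-axis crossing is at y = 0.
4. The integer polynomial consistent with all of this is the stated p.

x^2 + 3*y^2 + z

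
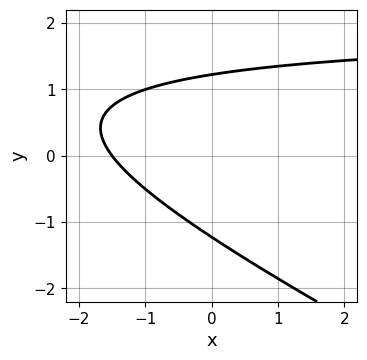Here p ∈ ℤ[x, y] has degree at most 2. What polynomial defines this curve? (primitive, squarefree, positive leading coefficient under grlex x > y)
First, the degree is 2 — the shape is more complex than any degree-1 curve.
Finally, the integer polynomial consistent with all of this is the stated p.

x*y + 2*y^2 - 2*x - 3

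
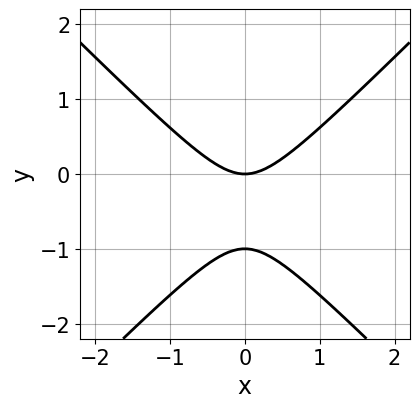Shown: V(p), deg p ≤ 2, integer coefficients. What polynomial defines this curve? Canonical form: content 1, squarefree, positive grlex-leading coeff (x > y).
1. deg p = 2.
2. Symmetries: mirror symmetry x ↦ −x ⇒ only even powers of x.
3. From the visible intercepts: one x-axis crossing is at x = 0; the y-axis gridline crossings are at y ∈ {-1, 0}.
4. Putting this together gives p.

x^2 - y^2 - y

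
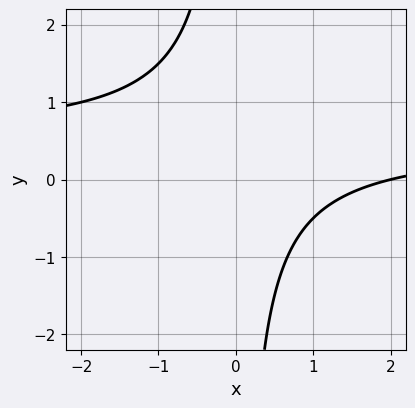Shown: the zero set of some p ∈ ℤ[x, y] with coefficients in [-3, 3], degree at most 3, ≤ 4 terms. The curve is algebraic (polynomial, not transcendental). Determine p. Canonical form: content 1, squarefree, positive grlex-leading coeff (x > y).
Degree: no degree-1 curve has this shape, so deg p = 2.
Checking where it meets the axes: it meets the x-axis at x = 2 (among the integer gridlines); no y-intercept at any integer in the box.
Solving for integer coefficients yields p as stated.

2*x*y - x + 2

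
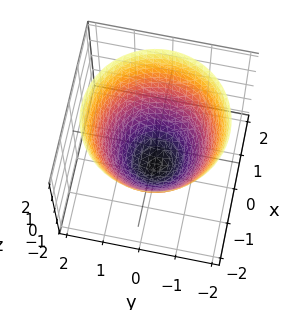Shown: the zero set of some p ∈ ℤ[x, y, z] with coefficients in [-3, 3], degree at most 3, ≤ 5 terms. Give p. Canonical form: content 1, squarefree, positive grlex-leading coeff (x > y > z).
2*x^2 + 2*y^2 - 2*z - 3

First, degree: no degree-1 surface has this shape, so deg p = 2.
Then, symmetry: every cross-section ⟂ z is a circle, so x, y appear only via x² + y².
Then, from the axis intercepts and sections: a circular section at z = 1 has radius between 1 and 2.
Finally, putting this together gives p.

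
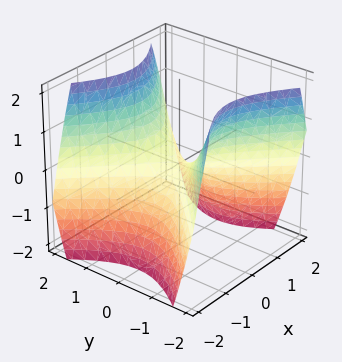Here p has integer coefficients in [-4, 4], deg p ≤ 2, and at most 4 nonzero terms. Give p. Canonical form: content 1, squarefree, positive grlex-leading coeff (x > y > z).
First, the degree is 2 — a saddle surface; a quadric.
Then, symmetries: the y ↦ −y reflection is a symmetry, so y appears only in even powers; mirror symmetry x ↦ −x ⇒ only even powers of x.
Next, against the integer gridlines: it meets the z-axis at z = 0 (among the integer gridlines); it crosses the y-axis at the gridline y = 0; one x-axis crossing is at x = 0.
Finally, fitting integer coefficients to these (and the overall shape) gives p.

x^2 - y^2 + z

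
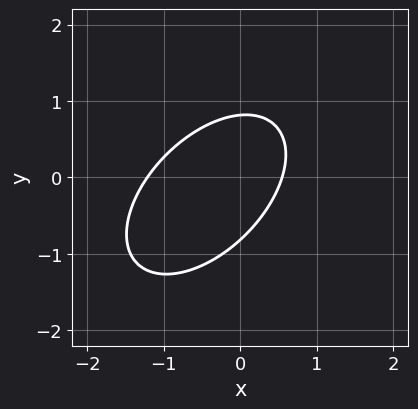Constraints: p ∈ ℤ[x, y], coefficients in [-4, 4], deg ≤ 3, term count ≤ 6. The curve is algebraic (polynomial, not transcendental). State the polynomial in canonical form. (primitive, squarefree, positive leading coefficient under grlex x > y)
3*x^2 - 3*x*y + 3*y^2 + 2*x - 2

(a) Degree: the shape is more complex than any degree-1 curve, so deg p = 2.
(b) Matching integer coefficients to the picture gives p.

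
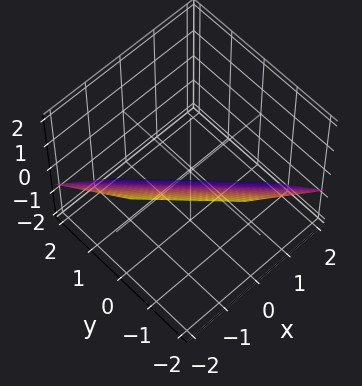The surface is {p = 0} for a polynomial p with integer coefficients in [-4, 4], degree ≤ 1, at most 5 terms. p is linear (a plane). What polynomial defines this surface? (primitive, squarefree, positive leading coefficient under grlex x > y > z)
3*x + 3*y + 3*z + 2

1. The degree is 1 — every cross-section is a straight line — this is a plane.
2. Matching integer coefficients to the picture gives p.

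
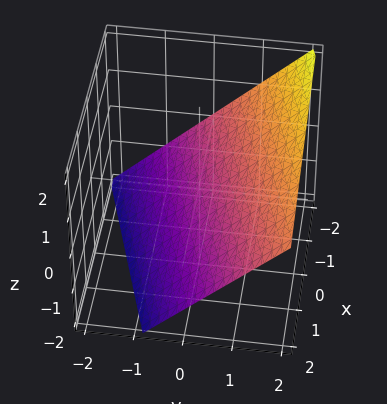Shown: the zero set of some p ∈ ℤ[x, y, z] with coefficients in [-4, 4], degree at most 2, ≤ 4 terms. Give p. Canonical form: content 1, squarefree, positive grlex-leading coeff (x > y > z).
First, deg p = 1.
Next, observable constraints: it meets the x-axis at x = -2 (among the integer gridlines).
Finally, matching integer coefficients to the picture gives p.

x - 3*y + 3*z + 2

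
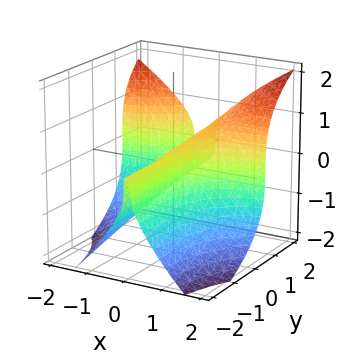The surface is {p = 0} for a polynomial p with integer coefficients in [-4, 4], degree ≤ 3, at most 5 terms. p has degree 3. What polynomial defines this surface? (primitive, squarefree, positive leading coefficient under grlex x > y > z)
Degree: a generic line meets the surface in up to 3 points, so deg p = 3.
Reading off the gridlines: it crosses the x-axis at the gridline x = 0; it meets the z-axis at z = 0 (among the integer gridlines); every point of the y-axis in the box is on the surface.
Putting this together gives p.

3*x^2*y - 2*z^3 - 3*x^2 + 2*x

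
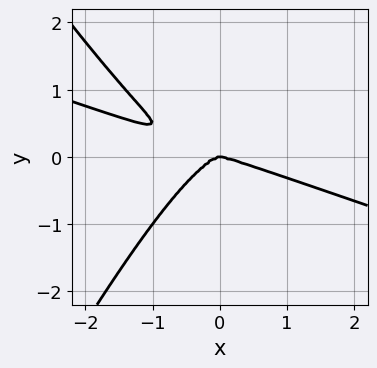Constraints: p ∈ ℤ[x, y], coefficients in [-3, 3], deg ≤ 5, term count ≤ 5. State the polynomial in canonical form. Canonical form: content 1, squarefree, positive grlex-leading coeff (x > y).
Degree: no degree-3 curve has this shape, so deg p = 4.
Checking where it meets the axes: one x-axis crossing is at x = 0; it crosses the y-axis at the gridline y = 0.
These observations pin down the coefficients.

x^4 + 3*x^3*y - x*y^3 + 3*y^3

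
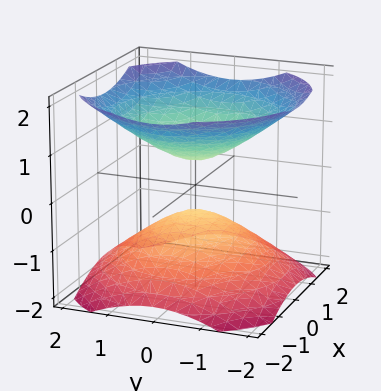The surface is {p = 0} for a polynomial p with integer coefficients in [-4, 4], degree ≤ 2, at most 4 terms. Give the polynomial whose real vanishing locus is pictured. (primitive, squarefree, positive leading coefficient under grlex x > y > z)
2*x^2 + 2*y^2 - 3*z^2 + 1

I count 2 distinct pieces. They look like related sheets of one shape, so recover p as a whole.
The degree is 2 — the shape is more complex than any degree-1 surface.
Symmetries: the z-axis is an axis of rotation, so x and y enter only as x² + y².
From the visible intercepts: no y-intercept at any integer in the box; no x-intercept at any integer in the box; a circular section at z = -1 has radius exactly 1.
Putting this together gives p.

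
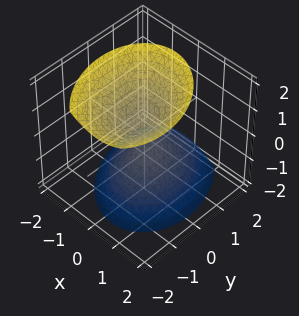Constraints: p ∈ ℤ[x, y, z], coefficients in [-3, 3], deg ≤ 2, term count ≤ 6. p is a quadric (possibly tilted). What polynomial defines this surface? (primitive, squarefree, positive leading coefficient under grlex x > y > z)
(a) I count 2 distinct pieces.
(b) The degree is 2 — no degree-1 surface has this shape.
(c) Against the integer gridlines: no y-intercept at any integer in the box; it misses every integer gridline on the x-axis.
(d) Putting this together gives p.

3*x^2 + x*y + 2*y^2 + y*z - 2*z^2 + 1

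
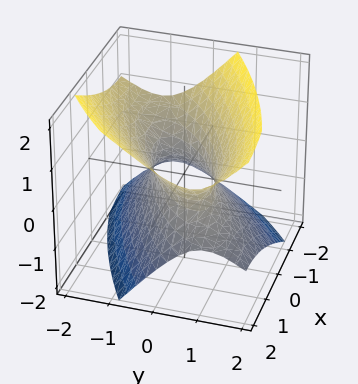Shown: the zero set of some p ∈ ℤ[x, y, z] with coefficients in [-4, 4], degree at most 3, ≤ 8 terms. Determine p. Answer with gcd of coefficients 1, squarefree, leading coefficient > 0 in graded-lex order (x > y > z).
x^2 - 2*x*y + 2*y^2 + y*z - 2*z^2 - 1

Degree: the shape is more complex than any degree-1 surface, so deg p = 2.
Checking where it meets the axes: the surface avoids every integer z-axis point in the box; the x-axis gridline crossings are at x ∈ {-1, 1}.
The integer polynomial consistent with all of this is the stated p.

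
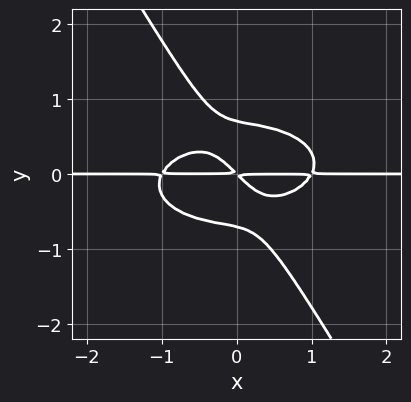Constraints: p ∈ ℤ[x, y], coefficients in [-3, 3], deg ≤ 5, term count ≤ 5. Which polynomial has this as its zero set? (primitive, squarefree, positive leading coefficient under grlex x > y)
First, degree: no degree-3 curve has this shape, so deg p = 4.
Next, observable constraints: the visible x-axis segment lies entirely on the curve.
Finally, matching integer coefficients to the picture gives p.

x^3*y + 3*x*y^3 + 2*y^4 - x*y - y^2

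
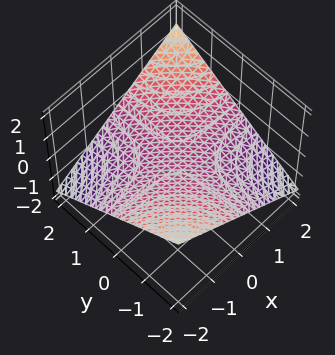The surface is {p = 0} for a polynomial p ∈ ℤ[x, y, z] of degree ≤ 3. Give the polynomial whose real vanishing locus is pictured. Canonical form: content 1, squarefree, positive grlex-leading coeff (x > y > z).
(a) The degree is 2 — a hyperbolic paraboloid; a quadric.
(b) Observable constraints: every point of the x-axis in the box is on the surface; it meets the z-axis at z = 0 (among the integer gridlines); the visible y-axis segment lies entirely on the surface.
(c) Putting this together gives p.

x*y - 3*z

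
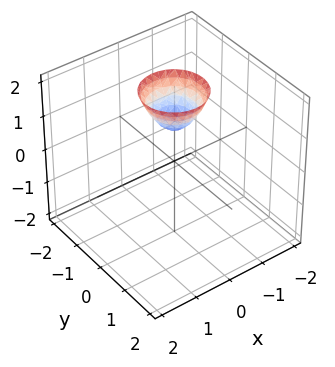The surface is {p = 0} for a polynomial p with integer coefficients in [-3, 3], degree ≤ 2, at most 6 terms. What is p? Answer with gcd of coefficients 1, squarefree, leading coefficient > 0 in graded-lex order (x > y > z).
Degree: a generic line meets the surface in up to 2 points, so deg p = 2.
Symmetry: every cross-section ⟂ z is a circle, so x, y appear only via x² + y².
Observable constraints: it misses every integer gridline on the y-axis; a circular section at z = 2 has radius between 0 and 1; it meets the z-axis at z = 1 (among the integer gridlines); no x-intercept at any integer in the box.
Fitting integer coefficients to these (and the overall shape) gives p.

3*x^2 + 3*y^2 - 2*z + 2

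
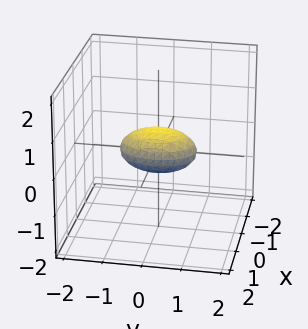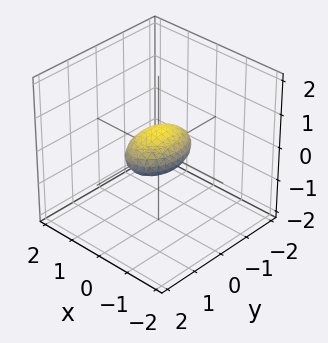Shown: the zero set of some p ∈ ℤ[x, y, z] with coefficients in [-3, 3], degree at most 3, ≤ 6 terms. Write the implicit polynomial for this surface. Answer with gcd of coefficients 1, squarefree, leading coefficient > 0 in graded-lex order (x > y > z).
deg p = 2.
Symmetries: the y ↦ −y reflection is a symmetry, so y appears only in even powers; the x ↦ −x reflection is a symmetry, so x appears only in even powers; mirror symmetry z ↦ −z ⇒ only even powers of z.
Against the integer gridlines: among the integer gridlines, it crosses the y-axis at y ∈ {-1, 1}.
The integer polynomial consistent with all of this is the stated p.

2*x^2 + y^2 + 3*z^2 - 1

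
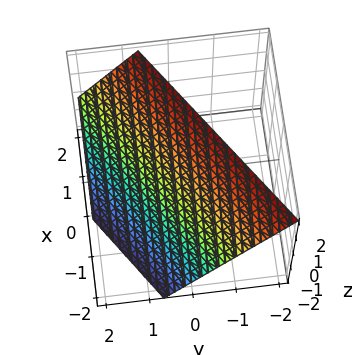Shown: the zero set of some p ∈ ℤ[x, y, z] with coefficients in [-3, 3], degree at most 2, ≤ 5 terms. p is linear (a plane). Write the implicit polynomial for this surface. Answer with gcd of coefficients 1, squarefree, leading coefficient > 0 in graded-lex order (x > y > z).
2*x - 3*y - 2*z + 2

Degree: the surface is flat (a plane), so deg p = 1.
Against the integer gridlines: one x-axis crossing is at x = -1; it meets the z-axis at z = 1 (among the integer gridlines).
These observations pin down the coefficients.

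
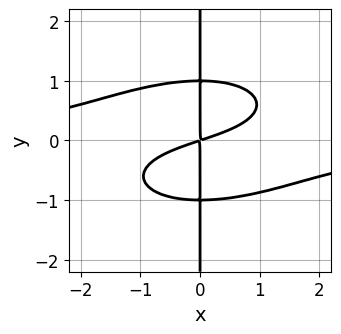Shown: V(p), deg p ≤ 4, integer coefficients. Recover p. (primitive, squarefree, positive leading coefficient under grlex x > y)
x^3*y - x^2*y^2 + 3*x*y^3 + x^2 - 3*x*y

1. Degree: no degree-3 curve has this shape, so deg p = 4.
2. Observable constraints: every point of the y-axis in the box is on the curve.
3. The integer polynomial consistent with all of this is the stated p.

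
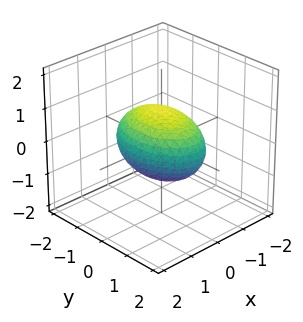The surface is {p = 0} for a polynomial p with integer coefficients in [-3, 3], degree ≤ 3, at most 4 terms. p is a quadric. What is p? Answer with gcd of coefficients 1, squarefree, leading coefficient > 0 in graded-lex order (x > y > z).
2*x^2 + y^2 + 2*z^2 - 2

(a) The degree is 2 — bounded and convex; a quadric.
(b) Symmetries: it's symmetric under x → −x, forcing even powers of x; the y ↦ −y reflection is a symmetry, so y appears only in even powers; it's symmetric under z → −z, forcing even powers of z.
(c) Against the integer gridlines: the z-axis gridline crossings are at z ∈ {-1, 1}; the x-axis gridline crossings are at x ∈ {-1, 1}.
(d) Solving for integer coefficients yields p as stated.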